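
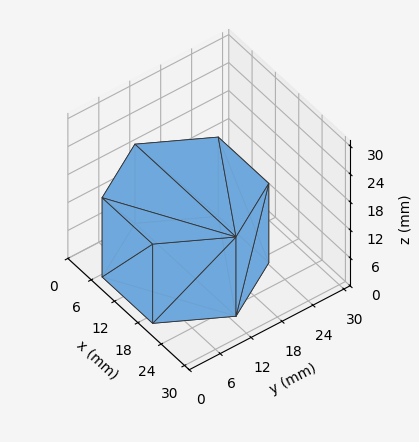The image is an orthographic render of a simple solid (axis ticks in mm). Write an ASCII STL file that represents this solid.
Reading the render: the shape is a regular 6-sided prism (a cylinder approximated with 6 flat sides), circumscribed radius ≈ 13 mm, height ≈ 17 mm (dimensions read to the nearest mm from the axis ticks). For the STL, each face is triangulated and given an outward normal.

solid part
  facet normal 0.0000 0.0000 -1.0000
    outer loop
      vertex 6.50 24.26 0.00
      vertex 19.50 24.26 0.00
      vertex 26.00 13.00 0.00
    endloop
  endfacet
  facet normal 0.0000 0.0000 -1.0000
    outer loop
      vertex 0.00 13.00 0.00
      vertex 6.50 24.26 0.00
      vertex 26.00 13.00 0.00
    endloop
  endfacet
  facet normal 0.0000 0.0000 -1.0000
    outer loop
      vertex 6.50 1.74 0.00
      vertex 0.00 13.00 0.00
      vertex 26.00 13.00 0.00
    endloop
  endfacet
  facet normal 0.0000 0.0000 -1.0000
    outer loop
      vertex 19.50 1.74 0.00
      vertex 6.50 1.74 0.00
      vertex 26.00 13.00 0.00
    endloop
  endfacet
  facet normal 0.0000 0.0000 1.0000
    outer loop
      vertex 26.00 13.00 17.00
      vertex 19.50 24.26 17.00
      vertex 6.50 24.26 17.00
    endloop
  endfacet
  facet normal 0.0000 0.0000 1.0000
    outer loop
      vertex 26.00 13.00 17.00
      vertex 6.50 24.26 17.00
      vertex 0.00 13.00 17.00
    endloop
  endfacet
  facet normal 0.0000 0.0000 1.0000
    outer loop
      vertex 26.00 13.00 17.00
      vertex 0.00 13.00 17.00
      vertex 6.50 1.74 17.00
    endloop
  endfacet
  facet normal 0.0000 0.0000 1.0000
    outer loop
      vertex 26.00 13.00 17.00
      vertex 6.50 1.74 17.00
      vertex 19.50 1.74 17.00
    endloop
  endfacet
  facet normal 0.8661 0.4999 0.0000
    outer loop
      vertex 26.00 13.00 0.00
      vertex 19.50 24.26 0.00
      vertex 19.50 24.26 17.00
    endloop
  endfacet
  facet normal 0.8661 0.4999 0.0000
    outer loop
      vertex 26.00 13.00 0.00
      vertex 19.50 24.26 17.00
      vertex 26.00 13.00 17.00
    endloop
  endfacet
  facet normal 0.0000 1.0000 0.0000
    outer loop
      vertex 19.50 24.26 0.00
      vertex 6.50 24.26 0.00
      vertex 6.50 24.26 17.00
    endloop
  endfacet
  facet normal 0.0000 1.0000 0.0000
    outer loop
      vertex 19.50 24.26 0.00
      vertex 6.50 24.26 17.00
      vertex 19.50 24.26 17.00
    endloop
  endfacet
  facet normal -0.8661 0.4999 0.0000
    outer loop
      vertex 6.50 24.26 0.00
      vertex 0.00 13.00 0.00
      vertex 0.00 13.00 17.00
    endloop
  endfacet
  facet normal -0.8661 0.4999 0.0000
    outer loop
      vertex 6.50 24.26 0.00
      vertex 0.00 13.00 17.00
      vertex 6.50 24.26 17.00
    endloop
  endfacet
  facet normal -0.8661 -0.4999 0.0000
    outer loop
      vertex 0.00 13.00 0.00
      vertex 6.50 1.74 0.00
      vertex 6.50 1.74 17.00
    endloop
  endfacet
  facet normal -0.8661 -0.4999 0.0000
    outer loop
      vertex 0.00 13.00 0.00
      vertex 6.50 1.74 17.00
      vertex 0.00 13.00 17.00
    endloop
  endfacet
  facet normal 0.0000 -1.0000 0.0000
    outer loop
      vertex 6.50 1.74 0.00
      vertex 19.50 1.74 0.00
      vertex 19.50 1.74 17.00
    endloop
  endfacet
  facet normal 0.0000 -1.0000 0.0000
    outer loop
      vertex 6.50 1.74 0.00
      vertex 19.50 1.74 17.00
      vertex 6.50 1.74 17.00
    endloop
  endfacet
  facet normal 0.8661 -0.4999 0.0000
    outer loop
      vertex 19.50 1.74 0.00
      vertex 26.00 13.00 0.00
      vertex 26.00 13.00 17.00
    endloop
  endfacet
  facet normal 0.8661 -0.4999 0.0000
    outer loop
      vertex 19.50 1.74 0.00
      vertex 26.00 13.00 17.00
      vertex 19.50 1.74 17.00
    endloop
  endfacet
endsolid part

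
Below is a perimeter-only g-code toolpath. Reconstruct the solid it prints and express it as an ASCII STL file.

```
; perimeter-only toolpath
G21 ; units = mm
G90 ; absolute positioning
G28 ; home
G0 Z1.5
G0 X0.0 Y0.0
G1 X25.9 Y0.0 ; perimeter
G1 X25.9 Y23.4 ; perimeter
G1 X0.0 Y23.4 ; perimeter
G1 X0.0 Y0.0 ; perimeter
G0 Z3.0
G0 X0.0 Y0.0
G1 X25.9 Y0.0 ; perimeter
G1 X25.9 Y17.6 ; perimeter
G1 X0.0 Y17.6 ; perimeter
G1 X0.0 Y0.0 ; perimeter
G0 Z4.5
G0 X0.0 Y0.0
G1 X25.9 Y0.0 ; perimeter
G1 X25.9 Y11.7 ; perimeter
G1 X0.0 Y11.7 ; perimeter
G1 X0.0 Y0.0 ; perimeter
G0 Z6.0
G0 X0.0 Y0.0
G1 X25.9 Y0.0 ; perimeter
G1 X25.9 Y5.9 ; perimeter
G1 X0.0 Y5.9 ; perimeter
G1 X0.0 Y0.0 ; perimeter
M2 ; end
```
solid part
  facet normal 0.0000 0.0000 -1.0000
    outer loop
      vertex 25.9 29.3 0.0
      vertex 25.9 0.0 0.0
      vertex 0.0 0.0 0.0
    endloop
  endfacet
  facet normal 0.0000 0.0000 -1.0000
    outer loop
      vertex 0.0 29.3 0.0
      vertex 25.9 29.3 0.0
      vertex 0.0 0.0 0.0
    endloop
  endfacet
  facet normal 0.0000 -1.0000 0.0000
    outer loop
      vertex 0.0 0.0 0.0
      vertex 25.9 0.0 0.0
      vertex 25.9 0.0 7.5
    endloop
  endfacet
  facet normal 0.0000 -1.0000 0.0000
    outer loop
      vertex 0.0 0.0 0.0
      vertex 25.9 0.0 7.5
      vertex 0.0 0.0 7.5
    endloop
  endfacet
  facet normal 0.0000 0.2480 0.9688
    outer loop
      vertex 0.0 0.0 7.5
      vertex 25.9 0.0 7.5
      vertex 25.9 29.3 0.0
    endloop
  endfacet
  facet normal 0.0000 0.2480 0.9688
    outer loop
      vertex 0.0 0.0 7.5
      vertex 25.9 29.3 0.0
      vertex 0.0 29.3 0.0
    endloop
  endfacet
  facet normal -1.0000 0.0000 0.0000
    outer loop
      vertex 0.0 0.0 7.5
      vertex 0.0 29.3 0.0
      vertex 0.0 0.0 0.0
    endloop
  endfacet
  facet normal 1.0000 0.0000 0.0000
    outer loop
      vertex 25.9 0.0 0.0
      vertex 25.9 29.3 0.0
      vertex 25.9 0.0 7.5
    endloop
  endfacet
endsolid part

The G0 Z moves step by Δz≈1.5 mm. The G1 loops shrink linearly with z, so the solid tapers from its base footprint up to z≈7.5. Closing with a flat bottom cap and the tapered top and triangulating gives 8 facets — a wedge (ramp): 25.9 × 29.3 mm base, rising to 7.5 mm along the y=0 edge and sloping linearly to z=0 at y=29.3.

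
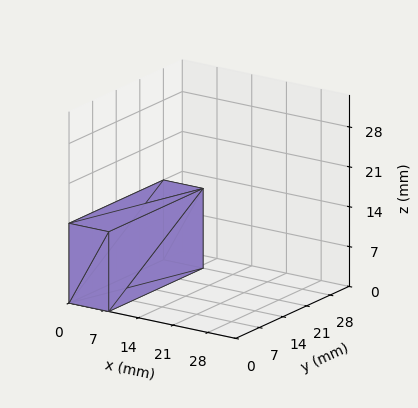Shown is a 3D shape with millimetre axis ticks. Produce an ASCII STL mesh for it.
Reading the render: the shape is a rectangular box, roughly 8 × 28 mm footprint and 14 mm tall (dimensions read to the nearest mm from the axis ticks). For the STL, each face is triangulated and given an outward normal.

solid part
  facet normal 0.0000 0.0000 -1.0000
    outer loop
      vertex 8.000 28.000 0.000
      vertex 8.000 0.000 0.000
      vertex 0.000 0.000 0.000
    endloop
  endfacet
  facet normal 0.0000 0.0000 -1.0000
    outer loop
      vertex 0.000 28.000 0.000
      vertex 8.000 28.000 0.000
      vertex 0.000 0.000 0.000
    endloop
  endfacet
  facet normal 0.0000 0.0000 1.0000
    outer loop
      vertex 0.000 0.000 14.000
      vertex 8.000 0.000 14.000
      vertex 8.000 28.000 14.000
    endloop
  endfacet
  facet normal 0.0000 0.0000 1.0000
    outer loop
      vertex 0.000 0.000 14.000
      vertex 8.000 28.000 14.000
      vertex 0.000 28.000 14.000
    endloop
  endfacet
  facet normal 0.0000 -1.0000 0.0000
    outer loop
      vertex 0.000 0.000 0.000
      vertex 8.000 0.000 0.000
      vertex 8.000 0.000 14.000
    endloop
  endfacet
  facet normal 0.0000 -1.0000 0.0000
    outer loop
      vertex 0.000 0.000 0.000
      vertex 8.000 0.000 14.000
      vertex 0.000 0.000 14.000
    endloop
  endfacet
  facet normal 0.0000 1.0000 0.0000
    outer loop
      vertex 8.000 28.000 14.000
      vertex 8.000 28.000 0.000
      vertex 0.000 28.000 0.000
    endloop
  endfacet
  facet normal 0.0000 1.0000 0.0000
    outer loop
      vertex 0.000 28.000 14.000
      vertex 8.000 28.000 14.000
      vertex 0.000 28.000 0.000
    endloop
  endfacet
  facet normal -1.0000 0.0000 0.0000
    outer loop
      vertex 0.000 28.000 14.000
      vertex 0.000 28.000 0.000
      vertex 0.000 0.000 0.000
    endloop
  endfacet
  facet normal -1.0000 0.0000 0.0000
    outer loop
      vertex 0.000 0.000 14.000
      vertex 0.000 28.000 14.000
      vertex 0.000 0.000 0.000
    endloop
  endfacet
  facet normal 1.0000 0.0000 0.0000
    outer loop
      vertex 8.000 0.000 0.000
      vertex 8.000 28.000 0.000
      vertex 8.000 28.000 14.000
    endloop
  endfacet
  facet normal 1.0000 0.0000 0.0000
    outer loop
      vertex 8.000 0.000 0.000
      vertex 8.000 28.000 14.000
      vertex 8.000 0.000 14.000
    endloop
  endfacet
endsolid part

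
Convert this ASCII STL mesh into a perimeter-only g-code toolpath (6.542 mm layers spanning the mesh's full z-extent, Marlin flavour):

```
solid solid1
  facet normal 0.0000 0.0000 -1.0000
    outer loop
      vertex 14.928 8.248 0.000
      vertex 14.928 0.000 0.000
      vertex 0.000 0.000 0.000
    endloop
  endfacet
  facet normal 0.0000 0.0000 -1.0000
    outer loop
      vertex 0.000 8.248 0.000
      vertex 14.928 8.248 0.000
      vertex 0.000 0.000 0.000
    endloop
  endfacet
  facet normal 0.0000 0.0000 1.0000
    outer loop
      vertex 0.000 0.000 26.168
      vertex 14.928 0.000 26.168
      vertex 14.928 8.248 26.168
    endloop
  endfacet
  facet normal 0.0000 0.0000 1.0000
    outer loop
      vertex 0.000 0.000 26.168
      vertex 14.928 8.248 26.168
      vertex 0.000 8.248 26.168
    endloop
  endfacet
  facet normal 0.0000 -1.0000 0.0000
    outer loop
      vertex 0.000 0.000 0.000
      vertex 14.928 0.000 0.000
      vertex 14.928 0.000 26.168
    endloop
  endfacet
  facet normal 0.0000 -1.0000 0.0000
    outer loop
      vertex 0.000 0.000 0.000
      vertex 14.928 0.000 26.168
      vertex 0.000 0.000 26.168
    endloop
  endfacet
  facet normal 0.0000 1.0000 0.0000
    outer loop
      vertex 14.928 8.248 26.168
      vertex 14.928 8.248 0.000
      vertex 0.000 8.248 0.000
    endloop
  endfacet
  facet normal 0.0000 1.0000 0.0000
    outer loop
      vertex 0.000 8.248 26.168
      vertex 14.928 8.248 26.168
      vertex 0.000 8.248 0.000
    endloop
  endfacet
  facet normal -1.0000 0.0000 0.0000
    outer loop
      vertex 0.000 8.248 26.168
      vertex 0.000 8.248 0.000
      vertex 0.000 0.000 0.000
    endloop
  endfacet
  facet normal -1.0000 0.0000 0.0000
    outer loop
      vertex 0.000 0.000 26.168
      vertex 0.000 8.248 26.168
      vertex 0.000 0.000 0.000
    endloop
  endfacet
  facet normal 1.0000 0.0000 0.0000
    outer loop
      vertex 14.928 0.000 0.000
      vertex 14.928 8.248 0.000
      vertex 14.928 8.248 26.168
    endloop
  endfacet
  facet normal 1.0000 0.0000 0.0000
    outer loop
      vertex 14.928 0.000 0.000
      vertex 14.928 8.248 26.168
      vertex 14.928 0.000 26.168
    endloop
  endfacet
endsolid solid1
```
; perimeter-only toolpath
G21 ; units = mm
G90 ; absolute positioning
G28 ; home
; layer 1
G0 Z6.542
G0 X0.000 Y0.000
G1 X14.928 Y0.000
G1 X14.928 Y8.248
G1 X0.000 Y8.248
G1 X0.000 Y0.000
; layer 2
G0 Z13.084
G0 X0.000 Y0.000
G1 X14.928 Y0.000
G1 X14.928 Y8.248
G1 X0.000 Y8.248
G1 X0.000 Y0.000
; layer 3
G0 Z19.626
G0 X0.000 Y0.000
G1 X14.928 Y0.000
G1 X14.928 Y8.248
G1 X0.000 Y8.248
G1 X0.000 Y0.000
; layer 4
G0 Z26.168
G0 X0.000 Y0.000
G1 X14.928 Y0.000
G1 X14.928 Y8.248
G1 X0.000 Y8.248
G1 X0.000 Y0.000
M2 ; end

The solid is a rectangular box, roughly 14.9 × 8.25 mm footprint and 26.2 mm tall. Slicing at Δz = 6.542 mm — 4 equal slices spanning the solid's height, so layer i sits at z = i·h/4 — gives 4 non-empty perimeters. Each is a 4-segment closed polygon; G0 lifts to the layer z and rapids to the start vertex, then G1 traces the edges.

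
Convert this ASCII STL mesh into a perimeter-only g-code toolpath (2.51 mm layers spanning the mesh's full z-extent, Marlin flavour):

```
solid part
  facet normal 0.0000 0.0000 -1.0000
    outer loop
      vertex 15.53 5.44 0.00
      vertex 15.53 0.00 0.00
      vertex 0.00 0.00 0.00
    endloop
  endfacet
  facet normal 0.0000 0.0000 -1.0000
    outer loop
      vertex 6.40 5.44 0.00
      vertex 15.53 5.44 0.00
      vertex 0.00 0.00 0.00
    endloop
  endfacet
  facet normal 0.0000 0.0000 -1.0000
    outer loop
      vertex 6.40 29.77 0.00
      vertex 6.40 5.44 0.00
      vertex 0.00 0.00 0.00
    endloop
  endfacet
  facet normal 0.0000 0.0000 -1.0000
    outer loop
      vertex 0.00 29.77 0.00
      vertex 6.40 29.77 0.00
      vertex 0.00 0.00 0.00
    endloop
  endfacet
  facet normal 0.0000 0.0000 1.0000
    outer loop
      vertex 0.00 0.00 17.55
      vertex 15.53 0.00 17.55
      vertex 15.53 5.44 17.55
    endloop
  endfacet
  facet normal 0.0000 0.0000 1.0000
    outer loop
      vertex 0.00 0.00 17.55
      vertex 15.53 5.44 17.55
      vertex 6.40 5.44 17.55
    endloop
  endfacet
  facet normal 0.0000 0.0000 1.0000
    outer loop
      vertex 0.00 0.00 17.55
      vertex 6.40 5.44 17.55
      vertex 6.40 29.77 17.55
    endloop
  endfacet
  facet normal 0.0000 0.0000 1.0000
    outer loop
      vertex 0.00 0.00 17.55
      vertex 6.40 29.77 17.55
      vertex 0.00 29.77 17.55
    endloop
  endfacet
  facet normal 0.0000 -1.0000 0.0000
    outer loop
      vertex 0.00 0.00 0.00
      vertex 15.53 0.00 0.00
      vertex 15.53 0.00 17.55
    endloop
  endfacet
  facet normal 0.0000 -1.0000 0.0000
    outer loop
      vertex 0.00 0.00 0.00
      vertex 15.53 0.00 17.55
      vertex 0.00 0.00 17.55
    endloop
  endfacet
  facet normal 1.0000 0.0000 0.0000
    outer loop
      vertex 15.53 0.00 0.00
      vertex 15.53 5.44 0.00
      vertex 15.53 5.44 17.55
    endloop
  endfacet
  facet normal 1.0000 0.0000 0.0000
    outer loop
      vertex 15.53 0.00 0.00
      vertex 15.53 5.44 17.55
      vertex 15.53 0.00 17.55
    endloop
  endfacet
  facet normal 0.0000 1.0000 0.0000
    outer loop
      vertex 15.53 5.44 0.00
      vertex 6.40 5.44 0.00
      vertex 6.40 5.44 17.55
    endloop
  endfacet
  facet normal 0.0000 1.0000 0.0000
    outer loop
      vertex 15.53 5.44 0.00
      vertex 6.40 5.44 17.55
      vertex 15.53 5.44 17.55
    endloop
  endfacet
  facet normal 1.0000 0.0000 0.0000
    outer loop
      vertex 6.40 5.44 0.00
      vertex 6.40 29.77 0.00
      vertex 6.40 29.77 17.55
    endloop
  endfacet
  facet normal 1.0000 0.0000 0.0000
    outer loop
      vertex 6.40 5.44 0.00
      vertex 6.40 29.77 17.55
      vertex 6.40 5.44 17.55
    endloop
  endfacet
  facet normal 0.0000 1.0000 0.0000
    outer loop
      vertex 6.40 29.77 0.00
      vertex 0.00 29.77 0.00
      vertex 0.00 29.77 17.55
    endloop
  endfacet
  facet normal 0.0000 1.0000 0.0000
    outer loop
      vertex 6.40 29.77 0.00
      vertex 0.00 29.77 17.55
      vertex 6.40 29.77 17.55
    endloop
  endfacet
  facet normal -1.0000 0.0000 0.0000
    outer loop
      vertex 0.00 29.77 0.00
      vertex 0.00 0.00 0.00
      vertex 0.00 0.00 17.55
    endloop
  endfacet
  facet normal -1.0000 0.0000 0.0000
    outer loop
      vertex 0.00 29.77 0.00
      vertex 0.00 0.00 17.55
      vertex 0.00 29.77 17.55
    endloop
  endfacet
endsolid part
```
; perimeter-only toolpath
G21 ; units = mm
G90 ; absolute positioning
G28 ; home
; layer 1
G0 Z2.51
G0 X0.00 Y0.00
G1 X15.53 Y0.00
G1 X15.53 Y5.44
G1 X6.40 Y5.44
G1 X6.40 Y29.77
G1 X0.00 Y29.77
G1 X0.00 Y0.00
; layer 2
G0 Z5.01
G0 X0.00 Y0.00
G1 X15.53 Y0.00
G1 X15.53 Y5.44
G1 X6.40 Y5.44
G1 X6.40 Y29.77
G1 X0.00 Y29.77
G1 X0.00 Y0.00
; layer 3
G0 Z7.52
G0 X0.00 Y0.00
G1 X15.53 Y0.00
G1 X15.53 Y5.44
G1 X6.40 Y5.44
G1 X6.40 Y29.77
G1 X0.00 Y29.77
G1 X0.00 Y0.00
; layer 4
G0 Z10.03
G0 X0.00 Y0.00
G1 X15.53 Y0.00
G1 X15.53 Y5.44
G1 X6.40 Y5.44
G1 X6.40 Y29.77
G1 X0.00 Y29.77
G1 X0.00 Y0.00
; layer 5
G0 Z12.54
G0 X0.00 Y0.00
G1 X15.53 Y0.00
G1 X15.53 Y5.44
G1 X6.40 Y5.44
G1 X6.40 Y29.77
G1 X0.00 Y29.77
G1 X0.00 Y0.00
; layer 6
G0 Z15.04
G0 X0.00 Y0.00
G1 X15.53 Y0.00
G1 X15.53 Y5.44
G1 X6.40 Y5.44
G1 X6.40 Y29.77
G1 X0.00 Y29.77
G1 X0.00 Y0.00
; layer 7
G0 Z17.55
G0 X0.00 Y0.00
G1 X15.53 Y0.00
G1 X15.53 Y5.44
G1 X6.40 Y5.44
G1 X6.40 Y29.77
G1 X0.00 Y29.77
G1 X0.00 Y0.00
M2 ; end

The solid is an L-shaped prism: outer 15.5 × 29.8 mm, arm thicknesses ≈ 5.44 mm (horizontal) and 6.4 mm (vertical), extruded 17.6 mm in z. Slicing at Δz = 2.51 mm — 7 equal slices spanning the solid's height, so layer i sits at z = i·h/7 — gives 7 non-empty perimeters. Each is a 6-segment closed polygon; G0 lifts to the layer z and rapids to the start vertex, then G1 traces the edges.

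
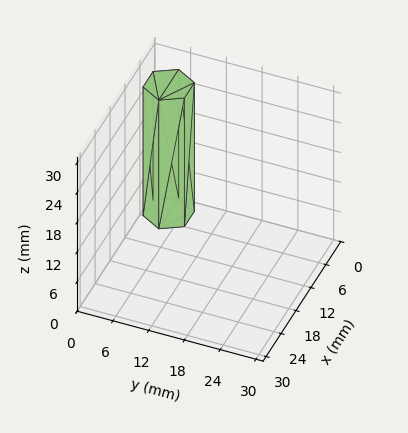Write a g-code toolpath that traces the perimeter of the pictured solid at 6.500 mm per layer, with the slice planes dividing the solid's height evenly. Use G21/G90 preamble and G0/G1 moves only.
Reading the render: the shape is a regular 6-sided prism (a cylinder approximated with 6 flat sides), circumscribed radius ≈ 4 mm, height ≈ 26 mm (dimensions read to the nearest mm from the axis ticks). For the g-code, the solid's height is divided into equal slices at the stated Δz and each level perimeter traced with G1 moves after a G0 lift.

; perimeter-only toolpath
G21 ; units = mm
G90 ; absolute positioning
G28 ; home
; layer 1
G0 Z6.500
G0 X8.000 Y4.000
G1 X6.000 Y7.464
G1 X2.000 Y7.464
G1 X0.000 Y4.000
G1 X2.000 Y0.536
G1 X6.000 Y0.536
G1 X8.000 Y4.000
; layer 2
G0 Z13.000
G0 X8.000 Y4.000
G1 X6.000 Y7.464
G1 X2.000 Y7.464
G1 X0.000 Y4.000
G1 X2.000 Y0.536
G1 X6.000 Y0.536
G1 X8.000 Y4.000
; layer 3
G0 Z19.500
G0 X8.000 Y4.000
G1 X6.000 Y7.464
G1 X2.000 Y7.464
G1 X0.000 Y4.000
G1 X2.000 Y0.536
G1 X6.000 Y0.536
G1 X8.000 Y4.000
; layer 4
G0 Z26.000
G0 X8.000 Y4.000
G1 X6.000 Y7.464
G1 X2.000 Y7.464
G1 X0.000 Y4.000
G1 X2.000 Y0.536
G1 X6.000 Y0.536
G1 X8.000 Y4.000
M2 ; end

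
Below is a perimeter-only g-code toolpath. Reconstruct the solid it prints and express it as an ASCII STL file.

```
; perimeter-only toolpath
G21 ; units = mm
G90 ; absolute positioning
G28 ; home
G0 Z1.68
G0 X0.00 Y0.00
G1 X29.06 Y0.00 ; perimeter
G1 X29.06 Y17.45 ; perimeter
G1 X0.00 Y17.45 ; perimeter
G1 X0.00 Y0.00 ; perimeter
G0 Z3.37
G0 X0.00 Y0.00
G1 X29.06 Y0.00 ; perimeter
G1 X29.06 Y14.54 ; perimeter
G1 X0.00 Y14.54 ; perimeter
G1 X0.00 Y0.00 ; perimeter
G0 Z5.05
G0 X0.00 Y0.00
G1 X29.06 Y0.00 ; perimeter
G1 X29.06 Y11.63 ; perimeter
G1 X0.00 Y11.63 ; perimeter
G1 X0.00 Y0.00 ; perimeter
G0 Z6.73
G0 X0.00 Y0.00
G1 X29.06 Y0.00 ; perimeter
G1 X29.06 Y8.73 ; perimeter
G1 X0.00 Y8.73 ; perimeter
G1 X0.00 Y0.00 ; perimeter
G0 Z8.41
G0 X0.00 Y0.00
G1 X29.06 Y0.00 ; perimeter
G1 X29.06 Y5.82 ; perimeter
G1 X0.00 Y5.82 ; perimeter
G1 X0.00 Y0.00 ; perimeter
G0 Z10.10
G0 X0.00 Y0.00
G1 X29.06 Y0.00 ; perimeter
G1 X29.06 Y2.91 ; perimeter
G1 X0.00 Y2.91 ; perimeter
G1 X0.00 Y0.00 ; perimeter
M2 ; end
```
solid part
  facet normal 0.0000 0.0000 -1.0000
    outer loop
      vertex 29.06 20.36 0.00
      vertex 29.06 0.00 0.00
      vertex 0.00 0.00 0.00
    endloop
  endfacet
  facet normal 0.0000 0.0000 -1.0000
    outer loop
      vertex 0.00 20.36 0.00
      vertex 29.06 20.36 0.00
      vertex 0.00 0.00 0.00
    endloop
  endfacet
  facet normal 0.0000 -1.0000 0.0000
    outer loop
      vertex 0.00 0.00 0.00
      vertex 29.06 0.00 0.00
      vertex 29.06 0.00 11.78
    endloop
  endfacet
  facet normal 0.0000 -1.0000 0.0000
    outer loop
      vertex 0.00 0.00 0.00
      vertex 29.06 0.00 11.78
      vertex 0.00 0.00 11.78
    endloop
  endfacet
  facet normal 0.0000 0.5008 0.8656
    outer loop
      vertex 0.00 0.00 11.78
      vertex 29.06 0.00 11.78
      vertex 29.06 20.36 0.00
    endloop
  endfacet
  facet normal 0.0000 0.5008 0.8656
    outer loop
      vertex 0.00 0.00 11.78
      vertex 29.06 20.36 0.00
      vertex 0.00 20.36 0.00
    endloop
  endfacet
  facet normal -1.0000 0.0000 0.0000
    outer loop
      vertex 0.00 0.00 11.78
      vertex 0.00 20.36 0.00
      vertex 0.00 0.00 0.00
    endloop
  endfacet
  facet normal 1.0000 0.0000 0.0000
    outer loop
      vertex 29.06 0.00 0.00
      vertex 29.06 20.36 0.00
      vertex 29.06 0.00 11.78
    endloop
  endfacet
endsolid part

The G0 Z moves step by Δz≈1.68 mm. The G1 loops shrink linearly with z, so the solid tapers from its base footprint up to z≈11.8. Closing with a flat bottom cap and the tapered top and triangulating gives 8 facets — a wedge (ramp): 29.1 × 20.4 mm base, rising to 11.8 mm along the y=0 edge and sloping linearly to z=0 at y=20.4.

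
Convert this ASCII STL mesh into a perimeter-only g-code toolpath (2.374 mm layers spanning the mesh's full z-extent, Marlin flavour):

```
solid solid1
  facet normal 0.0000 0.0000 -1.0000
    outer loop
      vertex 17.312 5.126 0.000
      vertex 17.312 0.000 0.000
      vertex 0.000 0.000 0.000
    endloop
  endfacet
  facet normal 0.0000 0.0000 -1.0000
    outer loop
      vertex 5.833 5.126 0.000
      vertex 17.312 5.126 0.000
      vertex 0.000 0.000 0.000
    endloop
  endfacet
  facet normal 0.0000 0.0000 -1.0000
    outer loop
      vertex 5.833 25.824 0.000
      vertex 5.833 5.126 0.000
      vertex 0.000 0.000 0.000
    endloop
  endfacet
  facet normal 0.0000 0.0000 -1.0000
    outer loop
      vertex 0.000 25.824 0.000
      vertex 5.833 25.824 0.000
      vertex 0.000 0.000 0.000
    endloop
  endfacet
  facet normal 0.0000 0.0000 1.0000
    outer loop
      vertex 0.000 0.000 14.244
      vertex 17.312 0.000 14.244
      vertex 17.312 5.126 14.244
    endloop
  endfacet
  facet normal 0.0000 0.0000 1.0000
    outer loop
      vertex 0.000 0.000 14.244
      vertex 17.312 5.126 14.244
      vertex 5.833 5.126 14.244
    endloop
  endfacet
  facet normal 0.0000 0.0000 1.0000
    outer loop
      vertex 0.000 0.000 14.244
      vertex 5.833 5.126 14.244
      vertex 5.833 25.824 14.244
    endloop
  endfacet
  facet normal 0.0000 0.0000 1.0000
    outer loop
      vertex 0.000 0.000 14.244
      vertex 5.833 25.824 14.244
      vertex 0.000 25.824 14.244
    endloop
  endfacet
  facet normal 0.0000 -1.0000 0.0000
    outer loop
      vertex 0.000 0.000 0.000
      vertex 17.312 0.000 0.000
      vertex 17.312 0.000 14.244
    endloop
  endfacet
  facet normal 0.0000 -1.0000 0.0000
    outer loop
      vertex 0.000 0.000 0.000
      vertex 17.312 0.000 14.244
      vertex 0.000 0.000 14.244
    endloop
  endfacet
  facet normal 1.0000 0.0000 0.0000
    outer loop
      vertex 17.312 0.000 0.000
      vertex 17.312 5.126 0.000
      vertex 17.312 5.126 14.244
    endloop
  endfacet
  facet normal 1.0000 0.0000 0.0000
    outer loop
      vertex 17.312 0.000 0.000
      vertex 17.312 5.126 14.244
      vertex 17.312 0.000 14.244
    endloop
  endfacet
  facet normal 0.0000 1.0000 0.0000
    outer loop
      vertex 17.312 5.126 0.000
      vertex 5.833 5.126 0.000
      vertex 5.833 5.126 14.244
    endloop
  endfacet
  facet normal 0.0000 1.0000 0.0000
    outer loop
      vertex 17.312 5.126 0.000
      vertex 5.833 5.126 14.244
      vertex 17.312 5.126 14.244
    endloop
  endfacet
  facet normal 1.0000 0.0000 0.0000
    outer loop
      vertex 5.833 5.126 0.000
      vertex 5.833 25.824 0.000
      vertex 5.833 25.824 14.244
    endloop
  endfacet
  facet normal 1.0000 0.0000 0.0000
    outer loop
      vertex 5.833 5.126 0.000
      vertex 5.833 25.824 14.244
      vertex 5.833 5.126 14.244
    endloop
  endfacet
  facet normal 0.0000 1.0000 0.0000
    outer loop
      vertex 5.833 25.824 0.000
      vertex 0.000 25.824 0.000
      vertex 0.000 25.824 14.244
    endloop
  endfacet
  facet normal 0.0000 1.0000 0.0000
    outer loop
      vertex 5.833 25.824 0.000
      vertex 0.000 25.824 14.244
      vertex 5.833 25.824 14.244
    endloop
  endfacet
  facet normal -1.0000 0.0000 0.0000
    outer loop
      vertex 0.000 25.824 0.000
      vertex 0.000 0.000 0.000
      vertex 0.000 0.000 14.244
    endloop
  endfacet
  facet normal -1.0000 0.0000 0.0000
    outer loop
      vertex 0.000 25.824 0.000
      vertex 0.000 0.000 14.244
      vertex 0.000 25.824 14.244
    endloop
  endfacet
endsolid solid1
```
; perimeter-only toolpath
G21 ; units = mm
G90 ; absolute positioning
G28 ; home
; layer 1
G0 Z2.374
G0 X0.000 Y0.000
G1 X17.312 Y0.000
G1 X17.312 Y5.126
G1 X5.833 Y5.126
G1 X5.833 Y25.824
G1 X0.000 Y25.824
G1 X0.000 Y0.000
; layer 2
G0 Z4.748
G0 X0.000 Y0.000
G1 X17.312 Y0.000
G1 X17.312 Y5.126
G1 X5.833 Y5.126
G1 X5.833 Y25.824
G1 X0.000 Y25.824
G1 X0.000 Y0.000
; layer 3
G0 Z7.122
G0 X0.000 Y0.000
G1 X17.312 Y0.000
G1 X17.312 Y5.126
G1 X5.833 Y5.126
G1 X5.833 Y25.824
G1 X0.000 Y25.824
G1 X0.000 Y0.000
; layer 4
G0 Z9.496
G0 X0.000 Y0.000
G1 X17.312 Y0.000
G1 X17.312 Y5.126
G1 X5.833 Y5.126
G1 X5.833 Y25.824
G1 X0.000 Y25.824
G1 X0.000 Y0.000
; layer 5
G0 Z11.870
G0 X0.000 Y0.000
G1 X17.312 Y0.000
G1 X17.312 Y5.126
G1 X5.833 Y5.126
G1 X5.833 Y25.824
G1 X0.000 Y25.824
G1 X0.000 Y0.000
; layer 6
G0 Z14.244
G0 X0.000 Y0.000
G1 X17.312 Y0.000
G1 X17.312 Y5.126
G1 X5.833 Y5.126
G1 X5.833 Y25.824
G1 X0.000 Y25.824
G1 X0.000 Y0.000
M2 ; end

The solid is an L-shaped prism: outer 17.3 × 25.8 mm, arm thicknesses ≈ 5.13 mm (horizontal) and 5.83 mm (vertical), extruded 14.2 mm in z. Slicing at Δz = 2.374 mm — 6 equal slices spanning the solid's height, so layer i sits at z = i·h/6 — gives 6 non-empty perimeters. Each is a 6-segment closed polygon; G0 lifts to the layer z and rapids to the start vertex, then G1 traces the edges.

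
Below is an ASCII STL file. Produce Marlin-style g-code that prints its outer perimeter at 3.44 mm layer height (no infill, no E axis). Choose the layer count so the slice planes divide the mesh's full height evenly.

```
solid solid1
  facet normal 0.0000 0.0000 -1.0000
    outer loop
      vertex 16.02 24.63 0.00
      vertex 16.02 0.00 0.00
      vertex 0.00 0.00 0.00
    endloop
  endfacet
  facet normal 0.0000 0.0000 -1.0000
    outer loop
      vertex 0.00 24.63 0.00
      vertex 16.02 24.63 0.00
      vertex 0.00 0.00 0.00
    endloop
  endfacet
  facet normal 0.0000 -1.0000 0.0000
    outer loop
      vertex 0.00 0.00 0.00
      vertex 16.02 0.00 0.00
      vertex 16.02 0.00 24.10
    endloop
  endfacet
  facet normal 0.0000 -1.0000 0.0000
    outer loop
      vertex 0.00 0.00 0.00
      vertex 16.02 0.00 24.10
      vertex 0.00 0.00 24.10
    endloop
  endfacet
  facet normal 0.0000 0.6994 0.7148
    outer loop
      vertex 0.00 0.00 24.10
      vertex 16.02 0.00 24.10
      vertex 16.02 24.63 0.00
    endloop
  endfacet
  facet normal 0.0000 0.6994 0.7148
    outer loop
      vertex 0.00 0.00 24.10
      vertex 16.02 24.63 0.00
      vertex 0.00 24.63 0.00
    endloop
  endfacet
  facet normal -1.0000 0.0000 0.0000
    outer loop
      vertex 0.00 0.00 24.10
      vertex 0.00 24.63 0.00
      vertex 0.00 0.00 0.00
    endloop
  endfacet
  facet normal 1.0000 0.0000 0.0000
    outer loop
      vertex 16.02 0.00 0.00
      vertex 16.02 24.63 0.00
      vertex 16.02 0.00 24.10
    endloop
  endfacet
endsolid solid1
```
; perimeter-only toolpath
G21 ; units = mm
G90 ; absolute positioning
G28 ; home
; layer 1
G0 Z3.44
G0 X0.00 Y0.00
G1 X16.02 Y0.00
G1 X16.02 Y21.11
G1 X0.00 Y21.11
G1 X0.00 Y0.00
; layer 2
G0 Z6.89
G0 X0.00 Y0.00
G1 X16.02 Y0.00
G1 X16.02 Y17.59
G1 X0.00 Y17.59
G1 X0.00 Y0.00
; layer 3
G0 Z10.33
G0 X0.00 Y0.00
G1 X16.02 Y0.00
G1 X16.02 Y14.07
G1 X0.00 Y14.07
G1 X0.00 Y0.00
; layer 4
G0 Z13.77
G0 X0.00 Y0.00
G1 X16.02 Y0.00
G1 X16.02 Y10.56
G1 X0.00 Y10.56
G1 X0.00 Y0.00
; layer 5
G0 Z17.21
G0 X0.00 Y0.00
G1 X16.02 Y0.00
G1 X16.02 Y7.04
G1 X0.00 Y7.04
G1 X0.00 Y0.00
; layer 6
G0 Z20.66
G0 X0.00 Y0.00
G1 X16.02 Y0.00
G1 X16.02 Y3.52
G1 X0.00 Y3.52
G1 X0.00 Y0.00
M2 ; end

The solid is a wedge (ramp): 16 × 24.6 mm base, rising to 24.1 mm along the y=0 edge and sloping linearly to z=0 at y=24.6. Slicing at Δz = 3.44 mm — 7 equal slices spanning the solid's height, so layer i sits at z = i·h/7 — gives 6 non-empty perimeters. Each is a 4-segment closed polygon; G0 lifts to the layer z and rapids to the start vertex, then G1 traces the edges. The cross-section shrinks linearly with z (the slice at the apex is degenerate and omitted).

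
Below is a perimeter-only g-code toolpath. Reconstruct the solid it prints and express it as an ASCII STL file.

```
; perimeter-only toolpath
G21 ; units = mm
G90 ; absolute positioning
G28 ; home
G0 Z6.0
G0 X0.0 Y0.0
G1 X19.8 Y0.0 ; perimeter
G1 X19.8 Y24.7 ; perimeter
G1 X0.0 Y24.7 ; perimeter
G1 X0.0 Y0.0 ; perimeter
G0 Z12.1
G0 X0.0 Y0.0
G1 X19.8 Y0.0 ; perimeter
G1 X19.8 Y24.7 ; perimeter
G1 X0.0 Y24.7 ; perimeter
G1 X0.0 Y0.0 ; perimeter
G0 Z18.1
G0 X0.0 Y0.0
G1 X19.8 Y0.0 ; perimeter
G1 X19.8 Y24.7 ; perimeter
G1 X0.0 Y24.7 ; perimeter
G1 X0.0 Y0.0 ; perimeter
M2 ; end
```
solid part
  facet normal 0.0000 0.0000 -1.0000
    outer loop
      vertex 19.8 24.7 0.0
      vertex 19.8 0.0 0.0
      vertex 0.0 0.0 0.0
    endloop
  endfacet
  facet normal 0.0000 0.0000 -1.0000
    outer loop
      vertex 0.0 24.7 0.0
      vertex 19.8 24.7 0.0
      vertex 0.0 0.0 0.0
    endloop
  endfacet
  facet normal 0.0000 0.0000 1.0000
    outer loop
      vertex 0.0 0.0 18.1
      vertex 19.8 0.0 18.1
      vertex 19.8 24.7 18.1
    endloop
  endfacet
  facet normal 0.0000 0.0000 1.0000
    outer loop
      vertex 0.0 0.0 18.1
      vertex 19.8 24.7 18.1
      vertex 0.0 24.7 18.1
    endloop
  endfacet
  facet normal 0.0000 -1.0000 0.0000
    outer loop
      vertex 0.0 0.0 0.0
      vertex 19.8 0.0 0.0
      vertex 19.8 0.0 18.1
    endloop
  endfacet
  facet normal 0.0000 -1.0000 0.0000
    outer loop
      vertex 0.0 0.0 0.0
      vertex 19.8 0.0 18.1
      vertex 0.0 0.0 18.1
    endloop
  endfacet
  facet normal 0.0000 1.0000 0.0000
    outer loop
      vertex 19.8 24.7 18.1
      vertex 19.8 24.7 0.0
      vertex 0.0 24.7 0.0
    endloop
  endfacet
  facet normal 0.0000 1.0000 0.0000
    outer loop
      vertex 0.0 24.7 18.1
      vertex 19.8 24.7 18.1
      vertex 0.0 24.7 0.0
    endloop
  endfacet
  facet normal -1.0000 0.0000 0.0000
    outer loop
      vertex 0.0 24.7 18.1
      vertex 0.0 24.7 0.0
      vertex 0.0 0.0 0.0
    endloop
  endfacet
  facet normal -1.0000 0.0000 0.0000
    outer loop
      vertex 0.0 0.0 18.1
      vertex 0.0 24.7 18.1
      vertex 0.0 0.0 0.0
    endloop
  endfacet
  facet normal 1.0000 0.0000 0.0000
    outer loop
      vertex 19.8 0.0 0.0
      vertex 19.8 24.7 0.0
      vertex 19.8 24.7 18.1
    endloop
  endfacet
  facet normal 1.0000 0.0000 0.0000
    outer loop
      vertex 19.8 0.0 0.0
      vertex 19.8 24.7 18.1
      vertex 19.8 0.0 18.1
    endloop
  endfacet
endsolid part

The G0 Z moves step by Δz≈6.0 mm. Every layer's G1 loop is the same polygon, so the solid is a straight extrusion of it from z=0 to z≈18.1. Closing with flat bottom and top caps and triangulating gives 12 facets — a rectangular box, roughly 19.8 × 24.7 mm footprint and 18.1 mm tall.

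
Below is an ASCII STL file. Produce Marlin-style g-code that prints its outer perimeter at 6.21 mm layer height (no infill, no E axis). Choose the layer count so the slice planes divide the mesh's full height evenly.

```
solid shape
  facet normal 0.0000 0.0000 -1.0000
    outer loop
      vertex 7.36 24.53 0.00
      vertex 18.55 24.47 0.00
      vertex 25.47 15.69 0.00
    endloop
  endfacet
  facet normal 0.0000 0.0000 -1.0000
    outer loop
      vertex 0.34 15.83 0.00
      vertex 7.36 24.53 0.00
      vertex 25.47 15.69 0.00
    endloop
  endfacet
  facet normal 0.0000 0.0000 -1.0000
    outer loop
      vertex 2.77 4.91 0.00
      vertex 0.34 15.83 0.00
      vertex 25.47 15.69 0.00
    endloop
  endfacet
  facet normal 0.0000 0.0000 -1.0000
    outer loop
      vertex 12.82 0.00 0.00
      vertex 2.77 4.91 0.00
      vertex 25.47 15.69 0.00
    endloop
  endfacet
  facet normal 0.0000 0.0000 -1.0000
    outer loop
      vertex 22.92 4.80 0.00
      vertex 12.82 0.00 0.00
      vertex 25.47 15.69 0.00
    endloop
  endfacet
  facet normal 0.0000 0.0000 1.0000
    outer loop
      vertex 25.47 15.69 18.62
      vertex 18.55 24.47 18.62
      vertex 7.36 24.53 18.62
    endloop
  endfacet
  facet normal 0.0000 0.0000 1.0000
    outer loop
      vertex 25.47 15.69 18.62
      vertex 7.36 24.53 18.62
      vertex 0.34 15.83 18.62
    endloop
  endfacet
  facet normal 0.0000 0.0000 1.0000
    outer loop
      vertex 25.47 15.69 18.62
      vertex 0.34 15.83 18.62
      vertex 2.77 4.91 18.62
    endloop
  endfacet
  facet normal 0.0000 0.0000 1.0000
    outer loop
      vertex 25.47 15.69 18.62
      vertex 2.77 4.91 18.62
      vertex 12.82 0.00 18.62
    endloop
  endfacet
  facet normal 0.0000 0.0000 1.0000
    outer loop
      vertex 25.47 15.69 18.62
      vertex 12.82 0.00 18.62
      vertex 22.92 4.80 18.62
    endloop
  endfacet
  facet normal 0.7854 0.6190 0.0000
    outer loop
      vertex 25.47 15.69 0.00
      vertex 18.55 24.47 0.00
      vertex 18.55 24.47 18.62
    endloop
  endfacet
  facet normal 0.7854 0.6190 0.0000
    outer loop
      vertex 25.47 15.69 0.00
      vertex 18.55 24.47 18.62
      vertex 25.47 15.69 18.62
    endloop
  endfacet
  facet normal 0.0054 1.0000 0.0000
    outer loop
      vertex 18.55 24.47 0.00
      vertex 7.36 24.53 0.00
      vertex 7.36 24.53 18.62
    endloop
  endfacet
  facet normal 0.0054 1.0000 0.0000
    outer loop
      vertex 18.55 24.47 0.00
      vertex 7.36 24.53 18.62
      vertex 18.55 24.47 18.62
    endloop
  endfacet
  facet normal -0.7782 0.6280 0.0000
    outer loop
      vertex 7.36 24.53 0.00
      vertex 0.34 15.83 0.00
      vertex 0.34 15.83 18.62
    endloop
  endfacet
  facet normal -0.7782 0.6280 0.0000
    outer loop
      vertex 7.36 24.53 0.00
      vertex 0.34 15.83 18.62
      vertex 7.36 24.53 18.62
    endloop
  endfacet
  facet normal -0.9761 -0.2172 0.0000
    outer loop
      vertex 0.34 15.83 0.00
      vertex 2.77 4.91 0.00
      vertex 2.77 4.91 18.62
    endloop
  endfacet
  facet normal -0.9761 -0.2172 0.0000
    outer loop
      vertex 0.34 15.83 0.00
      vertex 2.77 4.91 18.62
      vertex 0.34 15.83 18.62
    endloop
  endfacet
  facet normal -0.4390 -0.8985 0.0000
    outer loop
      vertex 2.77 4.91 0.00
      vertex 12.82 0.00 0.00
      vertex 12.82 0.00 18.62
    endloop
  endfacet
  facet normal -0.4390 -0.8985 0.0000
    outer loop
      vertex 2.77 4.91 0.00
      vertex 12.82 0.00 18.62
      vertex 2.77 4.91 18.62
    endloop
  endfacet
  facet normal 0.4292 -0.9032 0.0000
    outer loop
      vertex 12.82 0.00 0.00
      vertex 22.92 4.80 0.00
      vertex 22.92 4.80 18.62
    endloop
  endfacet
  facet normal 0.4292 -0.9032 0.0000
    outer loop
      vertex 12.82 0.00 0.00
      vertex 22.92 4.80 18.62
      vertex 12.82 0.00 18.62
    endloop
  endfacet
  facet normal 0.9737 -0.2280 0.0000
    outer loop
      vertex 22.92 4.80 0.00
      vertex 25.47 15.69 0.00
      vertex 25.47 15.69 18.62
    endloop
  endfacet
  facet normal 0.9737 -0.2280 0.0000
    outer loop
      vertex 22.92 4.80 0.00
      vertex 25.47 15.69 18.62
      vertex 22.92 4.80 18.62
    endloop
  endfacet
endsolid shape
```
; perimeter-only toolpath
G21 ; units = mm
G90 ; absolute positioning
G28 ; home
; layer 1
G0 Z6.21
G0 X25.47 Y15.69
G1 X18.55 Y24.47
G1 X7.36 Y24.53
G1 X0.34 Y15.83
G1 X2.77 Y4.91
G1 X12.82 Y0.00
G1 X22.92 Y4.80
G1 X25.47 Y15.69
; layer 2
G0 Z12.41
G0 X25.47 Y15.69
G1 X18.55 Y24.47
G1 X7.36 Y24.53
G1 X0.34 Y15.83
G1 X2.77 Y4.91
G1 X12.82 Y0.00
G1 X22.92 Y4.80
G1 X25.47 Y15.69
; layer 3
G0 Z18.62
G0 X25.47 Y15.69
G1 X18.55 Y24.47
G1 X7.36 Y24.53
G1 X0.34 Y15.83
G1 X2.77 Y4.91
G1 X12.82 Y0.00
G1 X22.92 Y4.80
G1 X25.47 Y15.69
M2 ; end

The solid is a regular 7-sided prism (a cylinder approximated with 7 flat sides), circumscribed radius ≈ 12.9 mm, height ≈ 18.6 mm. Slicing at Δz = 6.21 mm — 3 equal slices spanning the solid's height, so layer i sits at z = i·h/3 — gives 3 non-empty perimeters. Each is a 7-segment closed polygon; G0 lifts to the layer z and rapids to the start vertex, then G1 traces the edges.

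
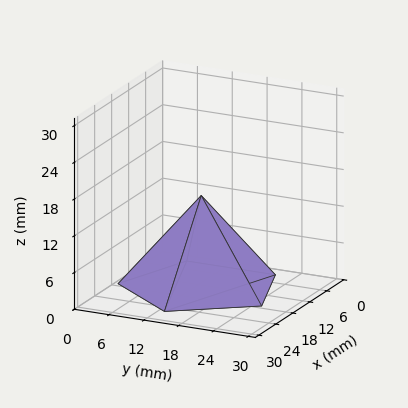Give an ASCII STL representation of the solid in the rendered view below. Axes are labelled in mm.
Reading the render: the shape is a regular 5-sided pyramid, base circumscribed radius ≈ 13 mm, apex at z ≈ 15 mm (dimensions read to the nearest mm from the axis ticks). For the STL, each face is triangulated and given an outward normal.

solid part
  facet normal 0.0000 0.0000 -1.0000
    outer loop
      vertex 2.483 20.641 0.000
      vertex 17.017 25.364 0.000
      vertex 26.000 13.000 0.000
    endloop
  endfacet
  facet normal 0.0000 0.0000 -1.0000
    outer loop
      vertex 2.483 5.359 0.000
      vertex 2.483 20.641 0.000
      vertex 26.000 13.000 0.000
    endloop
  endfacet
  facet normal 0.0000 0.0000 -1.0000
    outer loop
      vertex 17.017 0.636 0.000
      vertex 2.483 5.359 0.000
      vertex 26.000 13.000 0.000
    endloop
  endfacet
  facet normal 0.6624 0.4813 0.5741
    outer loop
      vertex 26.000 13.000 0.000
      vertex 17.017 25.364 0.000
      vertex 13.000 13.000 15.000
    endloop
  endfacet
  facet normal -0.2530 0.7787 0.5741
    outer loop
      vertex 17.017 25.364 0.000
      vertex 2.483 20.641 0.000
      vertex 13.000 13.000 15.000
    endloop
  endfacet
  facet normal -0.8188 0.0000 0.5741
    outer loop
      vertex 2.483 20.641 0.000
      vertex 2.483 5.359 0.000
      vertex 13.000 13.000 15.000
    endloop
  endfacet
  facet normal -0.2530 -0.7787 0.5741
    outer loop
      vertex 2.483 5.359 0.000
      vertex 17.017 0.636 0.000
      vertex 13.000 13.000 15.000
    endloop
  endfacet
  facet normal 0.6624 -0.4813 0.5741
    outer loop
      vertex 17.017 0.636 0.000
      vertex 26.000 13.000 0.000
      vertex 13.000 13.000 15.000
    endloop
  endfacet
endsolid part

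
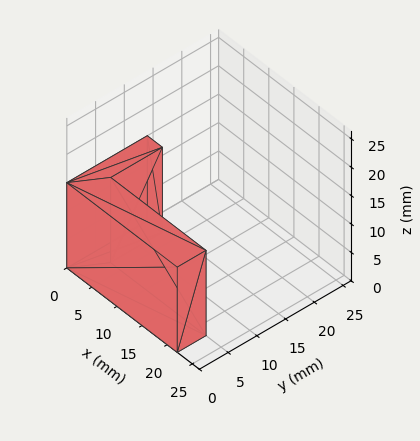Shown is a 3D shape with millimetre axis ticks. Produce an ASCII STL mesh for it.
Reading the render: the shape is an L-shaped prism: outer 22 × 14 mm, arm thicknesses ≈ 5 mm (horizontal) and 3 mm (vertical), extruded 15 mm in z (dimensions read to the nearest mm from the axis ticks). For the STL, each face is triangulated and given an outward normal.

solid part
  facet normal 0.0000 0.0000 -1.0000
    outer loop
      vertex 22.00 5.00 0.00
      vertex 22.00 0.00 0.00
      vertex 0.00 0.00 0.00
    endloop
  endfacet
  facet normal 0.0000 0.0000 -1.0000
    outer loop
      vertex 3.00 5.00 0.00
      vertex 22.00 5.00 0.00
      vertex 0.00 0.00 0.00
    endloop
  endfacet
  facet normal 0.0000 0.0000 -1.0000
    outer loop
      vertex 3.00 14.00 0.00
      vertex 3.00 5.00 0.00
      vertex 0.00 0.00 0.00
    endloop
  endfacet
  facet normal 0.0000 0.0000 -1.0000
    outer loop
      vertex 0.00 14.00 0.00
      vertex 3.00 14.00 0.00
      vertex 0.00 0.00 0.00
    endloop
  endfacet
  facet normal 0.0000 0.0000 1.0000
    outer loop
      vertex 0.00 0.00 15.00
      vertex 22.00 0.00 15.00
      vertex 22.00 5.00 15.00
    endloop
  endfacet
  facet normal 0.0000 0.0000 1.0000
    outer loop
      vertex 0.00 0.00 15.00
      vertex 22.00 5.00 15.00
      vertex 3.00 5.00 15.00
    endloop
  endfacet
  facet normal 0.0000 0.0000 1.0000
    outer loop
      vertex 0.00 0.00 15.00
      vertex 3.00 5.00 15.00
      vertex 3.00 14.00 15.00
    endloop
  endfacet
  facet normal 0.0000 0.0000 1.0000
    outer loop
      vertex 0.00 0.00 15.00
      vertex 3.00 14.00 15.00
      vertex 0.00 14.00 15.00
    endloop
  endfacet
  facet normal 0.0000 -1.0000 0.0000
    outer loop
      vertex 0.00 0.00 0.00
      vertex 22.00 0.00 0.00
      vertex 22.00 0.00 15.00
    endloop
  endfacet
  facet normal 0.0000 -1.0000 0.0000
    outer loop
      vertex 0.00 0.00 0.00
      vertex 22.00 0.00 15.00
      vertex 0.00 0.00 15.00
    endloop
  endfacet
  facet normal 1.0000 0.0000 0.0000
    outer loop
      vertex 22.00 0.00 0.00
      vertex 22.00 5.00 0.00
      vertex 22.00 5.00 15.00
    endloop
  endfacet
  facet normal 1.0000 0.0000 0.0000
    outer loop
      vertex 22.00 0.00 0.00
      vertex 22.00 5.00 15.00
      vertex 22.00 0.00 15.00
    endloop
  endfacet
  facet normal 0.0000 1.0000 0.0000
    outer loop
      vertex 22.00 5.00 0.00
      vertex 3.00 5.00 0.00
      vertex 3.00 5.00 15.00
    endloop
  endfacet
  facet normal 0.0000 1.0000 0.0000
    outer loop
      vertex 22.00 5.00 0.00
      vertex 3.00 5.00 15.00
      vertex 22.00 5.00 15.00
    endloop
  endfacet
  facet normal 1.0000 0.0000 0.0000
    outer loop
      vertex 3.00 5.00 0.00
      vertex 3.00 14.00 0.00
      vertex 3.00 14.00 15.00
    endloop
  endfacet
  facet normal 1.0000 0.0000 0.0000
    outer loop
      vertex 3.00 5.00 0.00
      vertex 3.00 14.00 15.00
      vertex 3.00 5.00 15.00
    endloop
  endfacet
  facet normal 0.0000 1.0000 0.0000
    outer loop
      vertex 3.00 14.00 0.00
      vertex 0.00 14.00 0.00
      vertex 0.00 14.00 15.00
    endloop
  endfacet
  facet normal 0.0000 1.0000 0.0000
    outer loop
      vertex 3.00 14.00 0.00
      vertex 0.00 14.00 15.00
      vertex 3.00 14.00 15.00
    endloop
  endfacet
  facet normal -1.0000 0.0000 0.0000
    outer loop
      vertex 0.00 14.00 0.00
      vertex 0.00 0.00 0.00
      vertex 0.00 0.00 15.00
    endloop
  endfacet
  facet normal -1.0000 0.0000 0.0000
    outer loop
      vertex 0.00 14.00 0.00
      vertex 0.00 0.00 15.00
      vertex 0.00 14.00 15.00
    endloop
  endfacet
endsolid part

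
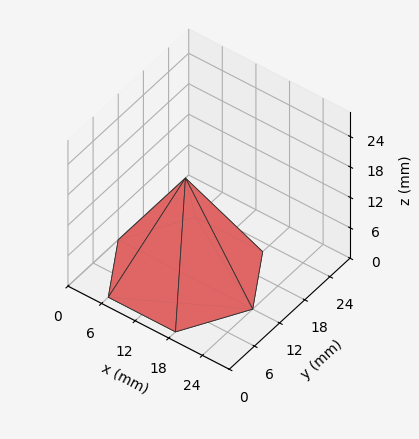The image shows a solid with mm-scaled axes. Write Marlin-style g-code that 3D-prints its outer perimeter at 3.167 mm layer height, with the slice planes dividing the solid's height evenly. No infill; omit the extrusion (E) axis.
Reading the render: the shape is a regular 6-sided pyramid, base circumscribed radius ≈ 12 mm, apex at z ≈ 19 mm (dimensions read to the nearest mm from the axis ticks). For the g-code, the solid's height is divided into equal slices at the stated Δz and each level perimeter traced with G1 moves after a G0 lift.

; perimeter-only toolpath
G21 ; units = mm
G90 ; absolute positioning
G28 ; home
; layer 1
G0 Z3.167
G0 X22.000 Y12.000
G1 X17.000 Y20.660
G1 X7.000 Y20.660
G1 X2.000 Y12.000
G1 X7.000 Y3.340
G1 X17.000 Y3.340
G1 X22.000 Y12.000
; layer 2
G0 Z6.333
G0 X20.000 Y12.000
G1 X16.000 Y18.928
G1 X8.000 Y18.928
G1 X4.000 Y12.000
G1 X8.000 Y5.072
G1 X16.000 Y5.072
G1 X20.000 Y12.000
; layer 3
G0 Z9.500
G0 X18.000 Y12.000
G1 X15.000 Y17.196
G1 X9.000 Y17.196
G1 X6.000 Y12.000
G1 X9.000 Y6.804
G1 X15.000 Y6.804
G1 X18.000 Y12.000
; layer 4
G0 Z12.667
G0 X16.000 Y12.000
G1 X14.000 Y15.464
G1 X10.000 Y15.464
G1 X8.000 Y12.000
G1 X10.000 Y8.536
G1 X14.000 Y8.536
G1 X16.000 Y12.000
; layer 5
G0 Z15.833
G0 X14.000 Y12.000
G1 X13.000 Y13.732
G1 X11.000 Y13.732
G1 X10.000 Y12.000
G1 X11.000 Y10.268
G1 X13.000 Y10.268
G1 X14.000 Y12.000
M2 ; end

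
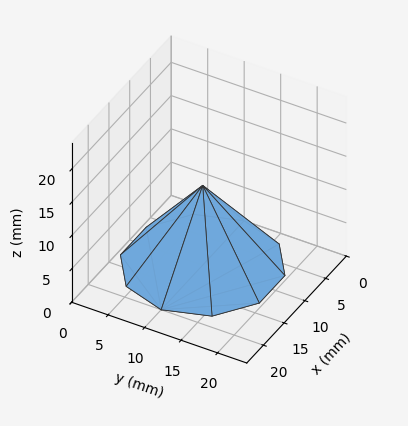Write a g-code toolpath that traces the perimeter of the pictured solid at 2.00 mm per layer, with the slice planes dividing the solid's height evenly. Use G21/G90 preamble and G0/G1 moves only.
Reading the render: the shape is a regular 10-sided pyramid, base circumscribed radius ≈ 10 mm, apex at z ≈ 12 mm (dimensions read to the nearest mm from the axis ticks). For the g-code, the solid's height is divided into equal slices at the stated Δz and each level perimeter traced with G1 moves after a G0 lift.

; perimeter-only toolpath
G21 ; units = mm
G90 ; absolute positioning
G28 ; home
; layer 1
G0 Z2.00
G0 X18.33 Y10.00
G1 X16.74 Y14.90
G1 X12.57 Y17.93
G1 X7.42 Y17.93
G1 X3.26 Y14.90
G1 X1.67 Y10.00
G1 X3.26 Y5.10
G1 X7.42 Y2.07
G1 X12.57 Y2.07
G1 X16.74 Y5.10
G1 X18.33 Y10.00
; layer 2
G0 Z4.00
G0 X16.67 Y10.00
G1 X15.39 Y13.92
G1 X12.06 Y16.34
G1 X7.94 Y16.34
G1 X4.61 Y13.92
G1 X3.33 Y10.00
G1 X4.61 Y6.08
G1 X7.94 Y3.66
G1 X12.06 Y3.66
G1 X15.39 Y6.08
G1 X16.67 Y10.00
; layer 3
G0 Z6.00
G0 X15.00 Y10.00
G1 X14.04 Y12.94
G1 X11.54 Y14.76
G1 X8.46 Y14.76
G1 X5.96 Y12.94
G1 X5.00 Y10.00
G1 X5.96 Y7.06
G1 X8.46 Y5.25
G1 X11.54 Y5.25
G1 X14.04 Y7.06
G1 X15.00 Y10.00
; layer 4
G0 Z8.00
G0 X13.33 Y10.00
G1 X12.70 Y11.96
G1 X11.03 Y13.17
G1 X8.97 Y13.17
G1 X7.30 Y11.96
G1 X6.67 Y10.00
G1 X7.30 Y8.04
G1 X8.97 Y6.83
G1 X11.03 Y6.83
G1 X12.70 Y8.04
G1 X13.33 Y10.00
; layer 5
G0 Z10.00
G0 X11.67 Y10.00
G1 X11.35 Y10.98
G1 X10.52 Y11.59
G1 X9.48 Y11.59
G1 X8.65 Y10.98
G1 X8.33 Y10.00
G1 X8.65 Y9.02
G1 X9.48 Y8.42
G1 X10.52 Y8.42
G1 X11.35 Y9.02
G1 X11.67 Y10.00
M2 ; end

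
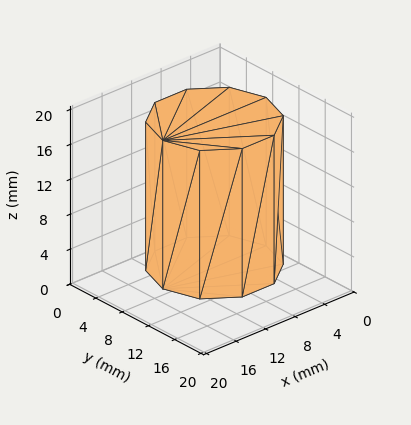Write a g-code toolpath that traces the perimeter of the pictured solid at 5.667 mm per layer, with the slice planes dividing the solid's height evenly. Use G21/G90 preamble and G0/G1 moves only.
Reading the render: the shape is a regular 10-sided prism (a cylinder approximated with 10 flat sides), circumscribed radius ≈ 7 mm, height ≈ 17 mm (dimensions read to the nearest mm from the axis ticks). For the g-code, the solid's height is divided into equal slices at the stated Δz and each level perimeter traced with G1 moves after a G0 lift.

; perimeter-only toolpath
G21 ; units = mm
G90 ; absolute positioning
G28 ; home
; layer 1
G0 Z5.667
G0 X14.000 Y7.000
G1 X12.663 Y11.114
G1 X9.163 Y13.657
G1 X4.837 Y13.657
G1 X1.337 Y11.114
G1 X0.000 Y7.000
G1 X1.337 Y2.886
G1 X4.837 Y0.343
G1 X9.163 Y0.343
G1 X12.663 Y2.886
G1 X14.000 Y7.000
; layer 2
G0 Z11.333
G0 X14.000 Y7.000
G1 X12.663 Y11.114
G1 X9.163 Y13.657
G1 X4.837 Y13.657
G1 X1.337 Y11.114
G1 X0.000 Y7.000
G1 X1.337 Y2.886
G1 X4.837 Y0.343
G1 X9.163 Y0.343
G1 X12.663 Y2.886
G1 X14.000 Y7.000
; layer 3
G0 Z17.000
G0 X14.000 Y7.000
G1 X12.663 Y11.114
G1 X9.163 Y13.657
G1 X4.837 Y13.657
G1 X1.337 Y11.114
G1 X0.000 Y7.000
G1 X1.337 Y2.886
G1 X4.837 Y0.343
G1 X9.163 Y0.343
G1 X12.663 Y2.886
G1 X14.000 Y7.000
M2 ; end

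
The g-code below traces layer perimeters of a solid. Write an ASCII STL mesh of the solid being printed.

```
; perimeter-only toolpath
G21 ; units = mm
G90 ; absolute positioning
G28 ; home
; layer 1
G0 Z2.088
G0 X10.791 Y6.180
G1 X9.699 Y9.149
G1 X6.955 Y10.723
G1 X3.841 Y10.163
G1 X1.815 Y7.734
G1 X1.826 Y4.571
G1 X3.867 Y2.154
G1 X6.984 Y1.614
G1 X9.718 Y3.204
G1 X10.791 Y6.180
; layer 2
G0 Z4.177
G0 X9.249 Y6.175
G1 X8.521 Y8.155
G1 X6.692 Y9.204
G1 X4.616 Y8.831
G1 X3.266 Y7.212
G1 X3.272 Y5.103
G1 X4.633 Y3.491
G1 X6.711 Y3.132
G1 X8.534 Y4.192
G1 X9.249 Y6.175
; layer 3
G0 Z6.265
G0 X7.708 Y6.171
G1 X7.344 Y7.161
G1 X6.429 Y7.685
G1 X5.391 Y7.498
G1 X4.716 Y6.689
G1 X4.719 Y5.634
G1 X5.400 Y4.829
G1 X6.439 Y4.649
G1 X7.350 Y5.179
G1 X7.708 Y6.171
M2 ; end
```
solid part
  facet normal 0.0000 0.0000 -1.0000
    outer loop
      vertex 7.218 12.242 0.000
      vertex 10.877 10.144 0.000
      vertex 12.332 6.185 0.000
    endloop
  endfacet
  facet normal 0.0000 0.0000 -1.0000
    outer loop
      vertex 3.066 11.496 0.000
      vertex 7.218 12.242 0.000
      vertex 12.332 6.185 0.000
    endloop
  endfacet
  facet normal 0.0000 0.0000 -1.0000
    outer loop
      vertex 0.365 8.257 0.000
      vertex 3.066 11.496 0.000
      vertex 12.332 6.185 0.000
    endloop
  endfacet
  facet normal 0.0000 0.0000 -1.0000
    outer loop
      vertex 0.379 4.039 0.000
      vertex 0.365 8.257 0.000
      vertex 12.332 6.185 0.000
    endloop
  endfacet
  facet normal 0.0000 0.0000 -1.0000
    outer loop
      vertex 3.100 0.816 0.000
      vertex 0.379 4.039 0.000
      vertex 12.332 6.185 0.000
    endloop
  endfacet
  facet normal 0.0000 0.0000 -1.0000
    outer loop
      vertex 7.256 0.097 0.000
      vertex 3.100 0.816 0.000
      vertex 12.332 6.185 0.000
    endloop
  endfacet
  facet normal 0.0000 0.0000 -1.0000
    outer loop
      vertex 10.902 2.217 0.000
      vertex 7.256 0.097 0.000
      vertex 12.332 6.185 0.000
    endloop
  endfacet
  facet normal 0.7713 0.2835 0.5699
    outer loop
      vertex 12.332 6.185 0.000
      vertex 10.877 10.144 0.000
      vertex 6.166 6.166 8.354
    endloop
  endfacet
  facet normal 0.4087 0.7128 0.5699
    outer loop
      vertex 10.877 10.144 0.000
      vertex 7.218 12.242 0.000
      vertex 6.166 6.166 8.354
    endloop
  endfacet
  facet normal -0.1453 0.8088 0.5699
    outer loop
      vertex 7.218 12.242 0.000
      vertex 3.066 11.496 0.000
      vertex 6.166 6.166 8.354
    endloop
  endfacet
  facet normal -0.6311 0.5262 0.5699
    outer loop
      vertex 3.066 11.496 0.000
      vertex 0.365 8.257 0.000
      vertex 6.166 6.166 8.354
    endloop
  endfacet
  facet normal -0.8217 -0.0027 0.5699
    outer loop
      vertex 0.365 8.257 0.000
      vertex 0.379 4.039 0.000
      vertex 6.166 6.166 8.354
    endloop
  endfacet
  facet normal -0.6279 -0.5301 0.5699
    outer loop
      vertex 0.379 4.039 0.000
      vertex 3.100 0.816 0.000
      vertex 6.166 6.166 8.354
    endloop
  endfacet
  facet normal -0.1401 -0.8097 0.5699
    outer loop
      vertex 3.100 0.816 0.000
      vertex 7.256 0.097 0.000
      vertex 6.166 6.166 8.354
    endloop
  endfacet
  facet normal 0.4130 -0.7103 0.5699
    outer loop
      vertex 7.256 0.097 0.000
      vertex 10.902 2.217 0.000
      vertex 6.166 6.166 8.354
    endloop
  endfacet
  facet normal 0.7730 -0.2786 0.5699
    outer loop
      vertex 10.902 2.217 0.000
      vertex 12.332 6.185 0.000
      vertex 6.166 6.166 8.354
    endloop
  endfacet
endsolid part

The G0 Z moves step by Δz≈2.088 mm. The G1 loops shrink linearly with z, so the solid tapers from its base footprint up to z≈8.35. Closing with a flat bottom cap and the tapered top and triangulating gives 16 facets — a regular 9-sided pyramid, base circumscribed radius ≈ 6.17 mm, apex at z ≈ 8.35 mm.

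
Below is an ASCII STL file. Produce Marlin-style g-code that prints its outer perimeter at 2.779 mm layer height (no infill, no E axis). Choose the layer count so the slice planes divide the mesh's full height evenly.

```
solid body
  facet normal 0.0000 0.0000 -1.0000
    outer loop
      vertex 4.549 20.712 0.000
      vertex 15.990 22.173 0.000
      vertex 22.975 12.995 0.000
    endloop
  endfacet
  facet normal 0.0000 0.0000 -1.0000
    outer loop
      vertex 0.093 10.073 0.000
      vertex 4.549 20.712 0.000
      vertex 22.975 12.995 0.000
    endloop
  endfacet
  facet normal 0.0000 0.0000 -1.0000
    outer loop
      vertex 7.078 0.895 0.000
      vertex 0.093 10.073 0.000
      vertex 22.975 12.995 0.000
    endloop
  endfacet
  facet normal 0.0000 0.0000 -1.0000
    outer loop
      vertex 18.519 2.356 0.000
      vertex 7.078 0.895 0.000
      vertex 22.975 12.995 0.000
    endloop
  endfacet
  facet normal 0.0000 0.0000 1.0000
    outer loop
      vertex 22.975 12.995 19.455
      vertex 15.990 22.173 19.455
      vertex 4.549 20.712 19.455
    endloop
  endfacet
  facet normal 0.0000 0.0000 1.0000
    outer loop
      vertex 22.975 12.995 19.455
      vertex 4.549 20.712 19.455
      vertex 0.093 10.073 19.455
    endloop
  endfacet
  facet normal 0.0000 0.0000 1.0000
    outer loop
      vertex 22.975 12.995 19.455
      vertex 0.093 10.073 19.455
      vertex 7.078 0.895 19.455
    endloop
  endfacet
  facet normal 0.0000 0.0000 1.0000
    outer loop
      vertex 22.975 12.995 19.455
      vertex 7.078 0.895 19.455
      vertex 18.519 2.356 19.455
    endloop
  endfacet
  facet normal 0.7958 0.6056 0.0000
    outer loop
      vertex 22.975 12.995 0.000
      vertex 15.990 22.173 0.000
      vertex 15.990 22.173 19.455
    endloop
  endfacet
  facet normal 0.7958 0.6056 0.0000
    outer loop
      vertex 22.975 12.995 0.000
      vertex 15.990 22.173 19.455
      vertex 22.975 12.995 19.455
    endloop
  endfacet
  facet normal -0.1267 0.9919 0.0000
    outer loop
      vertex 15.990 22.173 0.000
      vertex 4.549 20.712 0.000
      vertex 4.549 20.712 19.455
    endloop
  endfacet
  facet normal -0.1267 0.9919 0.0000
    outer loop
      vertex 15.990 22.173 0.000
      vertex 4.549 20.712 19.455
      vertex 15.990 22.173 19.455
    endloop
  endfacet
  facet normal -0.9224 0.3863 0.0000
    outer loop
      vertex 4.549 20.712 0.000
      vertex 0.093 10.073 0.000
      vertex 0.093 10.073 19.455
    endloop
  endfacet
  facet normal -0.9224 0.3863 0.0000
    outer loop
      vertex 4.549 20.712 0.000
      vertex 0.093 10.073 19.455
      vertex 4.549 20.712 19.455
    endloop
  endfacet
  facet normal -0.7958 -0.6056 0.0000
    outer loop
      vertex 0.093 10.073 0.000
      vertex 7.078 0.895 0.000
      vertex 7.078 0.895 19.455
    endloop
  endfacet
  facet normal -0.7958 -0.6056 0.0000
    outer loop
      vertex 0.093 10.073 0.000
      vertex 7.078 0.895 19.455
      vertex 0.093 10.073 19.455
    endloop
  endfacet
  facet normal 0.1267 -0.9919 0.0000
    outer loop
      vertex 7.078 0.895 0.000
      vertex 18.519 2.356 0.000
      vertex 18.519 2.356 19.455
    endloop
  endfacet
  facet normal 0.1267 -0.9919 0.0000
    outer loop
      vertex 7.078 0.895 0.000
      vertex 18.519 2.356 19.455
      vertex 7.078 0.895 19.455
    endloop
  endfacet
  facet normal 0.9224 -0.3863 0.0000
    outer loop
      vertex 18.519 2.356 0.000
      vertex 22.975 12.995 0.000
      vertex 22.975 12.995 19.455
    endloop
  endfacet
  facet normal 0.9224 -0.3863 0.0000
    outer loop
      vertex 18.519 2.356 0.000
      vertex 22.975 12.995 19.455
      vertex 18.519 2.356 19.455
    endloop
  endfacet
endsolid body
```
; perimeter-only toolpath
G21 ; units = mm
G90 ; absolute positioning
G28 ; home
; layer 1
G0 Z2.779
G0 X22.975 Y12.995
G1 X15.990 Y22.173
G1 X4.549 Y20.712
G1 X0.093 Y10.073
G1 X7.078 Y0.895
G1 X18.519 Y2.356
G1 X22.975 Y12.995
; layer 2
G0 Z5.559
G0 X22.975 Y12.995
G1 X15.990 Y22.173
G1 X4.549 Y20.712
G1 X0.093 Y10.073
G1 X7.078 Y0.895
G1 X18.519 Y2.356
G1 X22.975 Y12.995
; layer 3
G0 Z8.338
G0 X22.975 Y12.995
G1 X15.990 Y22.173
G1 X4.549 Y20.712
G1 X0.093 Y10.073
G1 X7.078 Y0.895
G1 X18.519 Y2.356
G1 X22.975 Y12.995
; layer 4
G0 Z11.117
G0 X22.975 Y12.995
G1 X15.990 Y22.173
G1 X4.549 Y20.712
G1 X0.093 Y10.073
G1 X7.078 Y0.895
G1 X18.519 Y2.356
G1 X22.975 Y12.995
; layer 5
G0 Z13.896
G0 X22.975 Y12.995
G1 X15.990 Y22.173
G1 X4.549 Y20.712
G1 X0.093 Y10.073
G1 X7.078 Y0.895
G1 X18.519 Y2.356
G1 X22.975 Y12.995
; layer 6
G0 Z16.676
G0 X22.975 Y12.995
G1 X15.990 Y22.173
G1 X4.549 Y20.712
G1 X0.093 Y10.073
G1 X7.078 Y0.895
G1 X18.519 Y2.356
G1 X22.975 Y12.995
; layer 7
G0 Z19.455
G0 X22.975 Y12.995
G1 X15.990 Y22.173
G1 X4.549 Y20.712
G1 X0.093 Y10.073
G1 X7.078 Y0.895
G1 X18.519 Y2.356
G1 X22.975 Y12.995
M2 ; end

The solid is a regular 6-sided prism (a cylinder approximated with 6 flat sides), circumscribed radius ≈ 11.5 mm, height ≈ 19.5 mm. Slicing at Δz = 2.779 mm — 7 equal slices spanning the solid's height, so layer i sits at z = i·h/7 — gives 7 non-empty perimeters. Each is a 6-segment closed polygon; G0 lifts to the layer z and rapids to the start vertex, then G1 traces the edges.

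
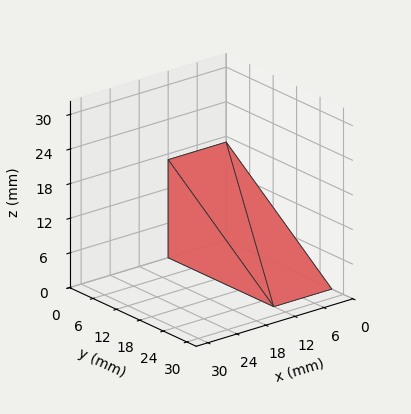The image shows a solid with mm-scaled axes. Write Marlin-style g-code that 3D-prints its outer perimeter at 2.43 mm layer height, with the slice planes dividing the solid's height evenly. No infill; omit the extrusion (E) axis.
Reading the render: the shape is a wedge (ramp): 12 × 27 mm base, rising to 17 mm along the y=0 edge and sloping linearly to z=0 at y=27 (dimensions read to the nearest mm from the axis ticks). For the g-code, the solid's height is divided into equal slices at the stated Δz and each level perimeter traced with G1 moves after a G0 lift.

; perimeter-only toolpath
G21 ; units = mm
G90 ; absolute positioning
G28 ; home
; layer 1
G0 Z2.43
G0 X0.00 Y0.00
G1 X12.00 Y0.00
G1 X12.00 Y23.14
G1 X0.00 Y23.14
G1 X0.00 Y0.00
; layer 2
G0 Z4.86
G0 X0.00 Y0.00
G1 X12.00 Y0.00
G1 X12.00 Y19.29
G1 X0.00 Y19.29
G1 X0.00 Y0.00
; layer 3
G0 Z7.29
G0 X0.00 Y0.00
G1 X12.00 Y0.00
G1 X12.00 Y15.43
G1 X0.00 Y15.43
G1 X0.00 Y0.00
; layer 4
G0 Z9.71
G0 X0.00 Y0.00
G1 X12.00 Y0.00
G1 X12.00 Y11.57
G1 X0.00 Y11.57
G1 X0.00 Y0.00
; layer 5
G0 Z12.14
G0 X0.00 Y0.00
G1 X12.00 Y0.00
G1 X12.00 Y7.71
G1 X0.00 Y7.71
G1 X0.00 Y0.00
; layer 6
G0 Z14.57
G0 X0.00 Y0.00
G1 X12.00 Y0.00
G1 X12.00 Y3.86
G1 X0.00 Y3.86
G1 X0.00 Y0.00
M2 ; end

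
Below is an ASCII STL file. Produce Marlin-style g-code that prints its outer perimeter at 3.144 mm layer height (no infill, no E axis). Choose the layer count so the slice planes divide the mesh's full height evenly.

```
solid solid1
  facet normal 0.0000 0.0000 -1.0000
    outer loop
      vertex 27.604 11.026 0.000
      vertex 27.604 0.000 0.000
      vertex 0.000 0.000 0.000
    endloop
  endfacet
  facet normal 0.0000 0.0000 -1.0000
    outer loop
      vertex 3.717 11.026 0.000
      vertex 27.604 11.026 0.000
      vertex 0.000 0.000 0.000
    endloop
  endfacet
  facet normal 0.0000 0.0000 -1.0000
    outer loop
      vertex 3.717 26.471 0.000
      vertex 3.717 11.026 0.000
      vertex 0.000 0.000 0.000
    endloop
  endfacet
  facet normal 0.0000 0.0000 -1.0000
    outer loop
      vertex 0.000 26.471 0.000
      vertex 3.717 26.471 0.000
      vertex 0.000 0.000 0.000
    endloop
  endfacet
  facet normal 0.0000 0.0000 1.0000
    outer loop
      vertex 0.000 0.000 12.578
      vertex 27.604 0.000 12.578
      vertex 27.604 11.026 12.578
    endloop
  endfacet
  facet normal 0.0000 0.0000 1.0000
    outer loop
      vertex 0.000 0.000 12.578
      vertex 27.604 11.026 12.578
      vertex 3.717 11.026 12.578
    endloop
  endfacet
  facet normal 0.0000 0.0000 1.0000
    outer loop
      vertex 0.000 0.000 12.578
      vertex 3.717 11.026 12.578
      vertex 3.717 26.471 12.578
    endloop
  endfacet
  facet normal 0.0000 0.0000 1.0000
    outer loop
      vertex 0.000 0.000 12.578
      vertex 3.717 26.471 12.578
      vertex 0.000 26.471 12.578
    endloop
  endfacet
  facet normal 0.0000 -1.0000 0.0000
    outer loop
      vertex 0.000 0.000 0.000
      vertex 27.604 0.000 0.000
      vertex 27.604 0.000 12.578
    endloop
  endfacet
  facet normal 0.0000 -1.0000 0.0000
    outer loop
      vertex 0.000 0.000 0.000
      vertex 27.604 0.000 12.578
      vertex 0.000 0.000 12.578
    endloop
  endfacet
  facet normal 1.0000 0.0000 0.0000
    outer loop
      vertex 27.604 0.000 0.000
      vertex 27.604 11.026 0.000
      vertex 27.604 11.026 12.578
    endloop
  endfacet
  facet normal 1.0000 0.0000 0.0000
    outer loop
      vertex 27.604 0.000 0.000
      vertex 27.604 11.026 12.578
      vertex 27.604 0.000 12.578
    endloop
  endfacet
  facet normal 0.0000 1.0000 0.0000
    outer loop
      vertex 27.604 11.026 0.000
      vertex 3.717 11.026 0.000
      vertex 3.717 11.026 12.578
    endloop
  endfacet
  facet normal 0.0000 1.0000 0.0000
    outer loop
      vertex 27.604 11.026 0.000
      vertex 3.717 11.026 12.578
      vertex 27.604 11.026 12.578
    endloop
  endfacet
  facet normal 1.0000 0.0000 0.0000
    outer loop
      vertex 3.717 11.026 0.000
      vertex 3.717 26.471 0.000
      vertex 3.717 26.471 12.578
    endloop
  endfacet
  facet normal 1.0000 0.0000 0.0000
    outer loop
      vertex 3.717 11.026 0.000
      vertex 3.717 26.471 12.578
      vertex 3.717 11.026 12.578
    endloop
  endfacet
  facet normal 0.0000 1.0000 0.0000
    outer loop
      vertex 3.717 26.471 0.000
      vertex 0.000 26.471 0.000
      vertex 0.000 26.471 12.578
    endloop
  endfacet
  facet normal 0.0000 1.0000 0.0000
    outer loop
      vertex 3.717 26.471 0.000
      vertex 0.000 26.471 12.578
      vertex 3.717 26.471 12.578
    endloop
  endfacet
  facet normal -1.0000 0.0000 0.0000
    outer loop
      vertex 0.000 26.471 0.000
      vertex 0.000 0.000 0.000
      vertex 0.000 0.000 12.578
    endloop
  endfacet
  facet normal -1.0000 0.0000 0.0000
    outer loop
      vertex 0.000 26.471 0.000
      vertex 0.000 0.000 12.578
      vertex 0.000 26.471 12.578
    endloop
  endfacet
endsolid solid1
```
; perimeter-only toolpath
G21 ; units = mm
G90 ; absolute positioning
G28 ; home
; layer 1
G0 Z3.144
G0 X0.000 Y0.000
G1 X27.604 Y0.000
G1 X27.604 Y11.026
G1 X3.717 Y11.026
G1 X3.717 Y26.471
G1 X0.000 Y26.471
G1 X0.000 Y0.000
; layer 2
G0 Z6.289
G0 X0.000 Y0.000
G1 X27.604 Y0.000
G1 X27.604 Y11.026
G1 X3.717 Y11.026
G1 X3.717 Y26.471
G1 X0.000 Y26.471
G1 X0.000 Y0.000
; layer 3
G0 Z9.433
G0 X0.000 Y0.000
G1 X27.604 Y0.000
G1 X27.604 Y11.026
G1 X3.717 Y11.026
G1 X3.717 Y26.471
G1 X0.000 Y26.471
G1 X0.000 Y0.000
; layer 4
G0 Z12.578
G0 X0.000 Y0.000
G1 X27.604 Y0.000
G1 X27.604 Y11.026
G1 X3.717 Y11.026
G1 X3.717 Y26.471
G1 X0.000 Y26.471
G1 X0.000 Y0.000
M2 ; end

The solid is an L-shaped prism: outer 27.6 × 26.5 mm, arm thicknesses ≈ 11 mm (horizontal) and 3.72 mm (vertical), extruded 12.6 mm in z. Slicing at Δz = 3.144 mm — 4 equal slices spanning the solid's height, so layer i sits at z = i·h/4 — gives 4 non-empty perimeters. Each is a 6-segment closed polygon; G0 lifts to the layer z and rapids to the start vertex, then G1 traces the edges.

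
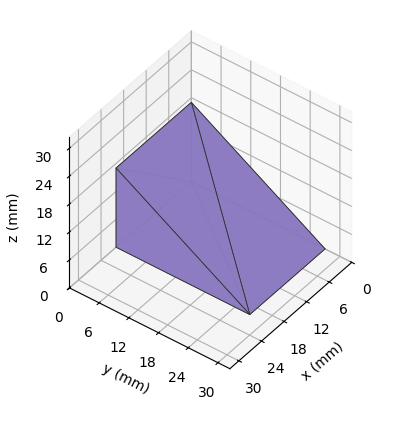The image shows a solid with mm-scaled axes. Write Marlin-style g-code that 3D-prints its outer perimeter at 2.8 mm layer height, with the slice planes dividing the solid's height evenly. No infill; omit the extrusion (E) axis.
Reading the render: the shape is a wedge (ramp): 20 × 27 mm base, rising to 17 mm along the y=0 edge and sloping linearly to z=0 at y=27 (dimensions read to the nearest mm from the axis ticks). For the g-code, the solid's height is divided into equal slices at the stated Δz and each level perimeter traced with G1 moves after a G0 lift.

; perimeter-only toolpath
G21 ; units = mm
G90 ; absolute positioning
G28 ; home
; layer 1
G0 Z2.8
G0 X0.0 Y0.0
G1 X20.0 Y0.0
G1 X20.0 Y22.5
G1 X0.0 Y22.5
G1 X0.0 Y0.0
; layer 2
G0 Z5.7
G0 X0.0 Y0.0
G1 X20.0 Y0.0
G1 X20.0 Y18.0
G1 X0.0 Y18.0
G1 X0.0 Y0.0
; layer 3
G0 Z8.5
G0 X0.0 Y0.0
G1 X20.0 Y0.0
G1 X20.0 Y13.5
G1 X0.0 Y13.5
G1 X0.0 Y0.0
; layer 4
G0 Z11.3
G0 X0.0 Y0.0
G1 X20.0 Y0.0
G1 X20.0 Y9.0
G1 X0.0 Y9.0
G1 X0.0 Y0.0
; layer 5
G0 Z14.2
G0 X0.0 Y0.0
G1 X20.0 Y0.0
G1 X20.0 Y4.5
G1 X0.0 Y4.5
G1 X0.0 Y0.0
M2 ; end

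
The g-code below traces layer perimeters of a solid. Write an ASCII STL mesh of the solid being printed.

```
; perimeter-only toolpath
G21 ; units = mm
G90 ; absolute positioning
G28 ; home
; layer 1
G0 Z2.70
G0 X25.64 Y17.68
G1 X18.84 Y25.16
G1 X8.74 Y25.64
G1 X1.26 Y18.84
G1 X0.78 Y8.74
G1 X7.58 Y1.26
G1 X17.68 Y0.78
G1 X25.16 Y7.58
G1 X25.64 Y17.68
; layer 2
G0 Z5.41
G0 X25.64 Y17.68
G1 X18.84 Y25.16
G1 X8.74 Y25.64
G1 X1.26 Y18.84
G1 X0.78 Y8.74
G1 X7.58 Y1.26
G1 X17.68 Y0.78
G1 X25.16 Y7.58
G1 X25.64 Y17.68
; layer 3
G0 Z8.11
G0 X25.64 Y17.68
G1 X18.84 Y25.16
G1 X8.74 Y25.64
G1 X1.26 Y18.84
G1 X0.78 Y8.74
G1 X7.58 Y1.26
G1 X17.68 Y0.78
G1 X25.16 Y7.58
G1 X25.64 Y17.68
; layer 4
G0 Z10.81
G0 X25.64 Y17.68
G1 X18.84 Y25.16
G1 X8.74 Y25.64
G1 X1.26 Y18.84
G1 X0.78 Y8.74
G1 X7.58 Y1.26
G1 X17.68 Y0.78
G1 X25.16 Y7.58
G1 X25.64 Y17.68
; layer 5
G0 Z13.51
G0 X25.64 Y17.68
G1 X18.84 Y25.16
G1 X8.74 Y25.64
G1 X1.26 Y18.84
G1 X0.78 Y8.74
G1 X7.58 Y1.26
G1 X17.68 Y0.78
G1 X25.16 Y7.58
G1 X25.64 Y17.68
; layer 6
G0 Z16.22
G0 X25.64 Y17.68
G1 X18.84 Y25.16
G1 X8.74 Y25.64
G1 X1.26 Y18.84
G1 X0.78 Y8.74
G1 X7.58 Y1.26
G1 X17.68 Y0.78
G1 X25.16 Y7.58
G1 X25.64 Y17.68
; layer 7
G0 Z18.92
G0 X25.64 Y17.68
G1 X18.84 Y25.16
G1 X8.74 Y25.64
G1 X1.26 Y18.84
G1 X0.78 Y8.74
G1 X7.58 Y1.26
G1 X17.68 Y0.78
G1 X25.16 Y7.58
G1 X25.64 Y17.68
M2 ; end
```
solid part
  facet normal 0.0000 0.0000 -1.0000
    outer loop
      vertex 8.74 25.64 0.00
      vertex 18.84 25.16 0.00
      vertex 25.64 17.68 0.00
    endloop
  endfacet
  facet normal 0.0000 0.0000 -1.0000
    outer loop
      vertex 1.26 18.84 0.00
      vertex 8.74 25.64 0.00
      vertex 25.64 17.68 0.00
    endloop
  endfacet
  facet normal 0.0000 0.0000 -1.0000
    outer loop
      vertex 0.78 8.74 0.00
      vertex 1.26 18.84 0.00
      vertex 25.64 17.68 0.00
    endloop
  endfacet
  facet normal 0.0000 0.0000 -1.0000
    outer loop
      vertex 7.58 1.26 0.00
      vertex 0.78 8.74 0.00
      vertex 25.64 17.68 0.00
    endloop
  endfacet
  facet normal 0.0000 0.0000 -1.0000
    outer loop
      vertex 17.68 0.78 0.00
      vertex 7.58 1.26 0.00
      vertex 25.64 17.68 0.00
    endloop
  endfacet
  facet normal 0.0000 0.0000 -1.0000
    outer loop
      vertex 25.16 7.58 0.00
      vertex 17.68 0.78 0.00
      vertex 25.64 17.68 0.00
    endloop
  endfacet
  facet normal 0.0000 0.0000 1.0000
    outer loop
      vertex 25.64 17.68 18.92
      vertex 18.84 25.16 18.92
      vertex 8.74 25.64 18.92
    endloop
  endfacet
  facet normal 0.0000 0.0000 1.0000
    outer loop
      vertex 25.64 17.68 18.92
      vertex 8.74 25.64 18.92
      vertex 1.26 18.84 18.92
    endloop
  endfacet
  facet normal 0.0000 0.0000 1.0000
    outer loop
      vertex 25.64 17.68 18.92
      vertex 1.26 18.84 18.92
      vertex 0.78 8.74 18.92
    endloop
  endfacet
  facet normal 0.0000 0.0000 1.0000
    outer loop
      vertex 25.64 17.68 18.92
      vertex 0.78 8.74 18.92
      vertex 7.58 1.26 18.92
    endloop
  endfacet
  facet normal 0.0000 0.0000 1.0000
    outer loop
      vertex 25.64 17.68 18.92
      vertex 7.58 1.26 18.92
      vertex 17.68 0.78 18.92
    endloop
  endfacet
  facet normal 0.0000 0.0000 1.0000
    outer loop
      vertex 25.64 17.68 18.92
      vertex 17.68 0.78 18.92
      vertex 25.16 7.58 18.92
    endloop
  endfacet
  facet normal 0.7399 0.6727 0.0000
    outer loop
      vertex 25.64 17.68 0.00
      vertex 18.84 25.16 0.00
      vertex 18.84 25.16 18.92
    endloop
  endfacet
  facet normal 0.7399 0.6727 0.0000
    outer loop
      vertex 25.64 17.68 0.00
      vertex 18.84 25.16 18.92
      vertex 25.64 17.68 18.92
    endloop
  endfacet
  facet normal 0.0475 0.9989 0.0000
    outer loop
      vertex 18.84 25.16 0.00
      vertex 8.74 25.64 0.00
      vertex 8.74 25.64 18.92
    endloop
  endfacet
  facet normal 0.0475 0.9989 0.0000
    outer loop
      vertex 18.84 25.16 0.00
      vertex 8.74 25.64 18.92
      vertex 18.84 25.16 18.92
    endloop
  endfacet
  facet normal -0.6727 0.7399 0.0000
    outer loop
      vertex 8.74 25.64 0.00
      vertex 1.26 18.84 0.00
      vertex 1.26 18.84 18.92
    endloop
  endfacet
  facet normal -0.6727 0.7399 0.0000
    outer loop
      vertex 8.74 25.64 0.00
      vertex 1.26 18.84 18.92
      vertex 8.74 25.64 18.92
    endloop
  endfacet
  facet normal -0.9989 0.0475 0.0000
    outer loop
      vertex 1.26 18.84 0.00
      vertex 0.78 8.74 0.00
      vertex 0.78 8.74 18.92
    endloop
  endfacet
  facet normal -0.9989 0.0475 0.0000
    outer loop
      vertex 1.26 18.84 0.00
      vertex 0.78 8.74 18.92
      vertex 1.26 18.84 18.92
    endloop
  endfacet
  facet normal -0.7399 -0.6727 0.0000
    outer loop
      vertex 0.78 8.74 0.00
      vertex 7.58 1.26 0.00
      vertex 7.58 1.26 18.92
    endloop
  endfacet
  facet normal -0.7399 -0.6727 0.0000
    outer loop
      vertex 0.78 8.74 0.00
      vertex 7.58 1.26 18.92
      vertex 0.78 8.74 18.92
    endloop
  endfacet
  facet normal -0.0475 -0.9989 0.0000
    outer loop
      vertex 7.58 1.26 0.00
      vertex 17.68 0.78 0.00
      vertex 17.68 0.78 18.92
    endloop
  endfacet
  facet normal -0.0475 -0.9989 0.0000
    outer loop
      vertex 7.58 1.26 0.00
      vertex 17.68 0.78 18.92
      vertex 7.58 1.26 18.92
    endloop
  endfacet
  facet normal 0.6727 -0.7399 0.0000
    outer loop
      vertex 17.68 0.78 0.00
      vertex 25.16 7.58 0.00
      vertex 25.16 7.58 18.92
    endloop
  endfacet
  facet normal 0.6727 -0.7399 0.0000
    outer loop
      vertex 17.68 0.78 0.00
      vertex 25.16 7.58 18.92
      vertex 17.68 0.78 18.92
    endloop
  endfacet
  facet normal 0.9989 -0.0475 0.0000
    outer loop
      vertex 25.16 7.58 0.00
      vertex 25.64 17.68 0.00
      vertex 25.64 17.68 18.92
    endloop
  endfacet
  facet normal 0.9989 -0.0475 0.0000
    outer loop
      vertex 25.16 7.58 0.00
      vertex 25.64 17.68 18.92
      vertex 25.16 7.58 18.92
    endloop
  endfacet
endsolid part

The G0 Z moves step by Δz≈2.70 mm. Every layer's G1 loop is the same polygon, so the solid is a straight extrusion of it from z=0 to z≈18.9. Closing with flat bottom and top caps and triangulating gives 28 facets — a regular 8-sided prism (a cylinder approximated with 8 flat sides), circumscribed radius ≈ 13.2 mm, height ≈ 18.9 mm.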